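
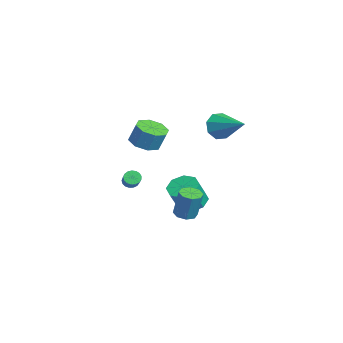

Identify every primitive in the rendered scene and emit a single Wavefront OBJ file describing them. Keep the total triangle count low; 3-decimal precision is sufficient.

v 0.807 0.777 3.324
v 1.308 0.485 2.597
v 2.493 1.743 4.096
v 1 1.116 2.48
v 0.579 1.549 2.857
v 0.292 1.529 3.508
v 0.307 1.07 4.052
v 0.615 0.439 4.169
v 1.035 0.006 3.791
v 1.322 0.025 3.14
v -1.943 -3.556 -1.643
v -1.693 -3.241 -1.94
v -0.867 -3.288 -1.293
v -1.117 -3.604 -0.997
v -1.805 -3.097 -1.785
v -0.979 -3.144 -1.139
v -1.95 -3.058 -1.598
v -1.124 -3.106 -0.952
v -2.092 -3.134 -1.422
v -1.266 -3.181 -0.775
v -2.201 -3.306 -1.296
v -1.375 -3.353 -0.649
v -2.25 -3.535 -1.249
v -1.424 -3.583 -0.603
v -2.229 -3.77 -1.293
v -1.403 -3.817 -0.647
v -2.143 -3.955 -1.417
v -1.317 -4.003 -0.771
v -2.01 -4.049 -1.593
v -1.184 -4.097 -0.947
v -1.863 -4.03 -1.781
v -1.037 -4.078 -1.134
v -1.733 -3.903 -1.936
v -0.907 -3.95 -1.29
v -1.652 -3.696 -2.025
v -0.826 -3.743 -1.379
v -1.637 -3.457 -2.026
v -0.811 -3.504 -1.38
v -0.62 -0.768 -3.83
v -0.2 -1.315 -3.852
v 0.2 -1.079 -2.113
v -0.22 -0.532 -2.09
v 0.048 -0.864 -3.97
v 0.449 -0.629 -2.231
v -0.095 -0.357 -4.006
v 0.306 -0.122 -2.267
v -0.546 -0.09 -3.938
v -0.145 0.145 -2.199
v -1.04 -0.221 -3.807
v -0.64 0.015 -2.068
v -1.289 -0.671 -3.689
v -0.888 -0.436 -1.95
v -1.146 -1.178 -3.653
v -0.745 -0.943 -1.914
v -0.695 -1.445 -3.721
v -0.294 -1.21 -1.982
v -3.876 0.343 -4.516
v -3.006 0.793 -4.663
v -2.395 0.107 -3.151
v -3.264 -0.343 -3.004
v -3.493 1.223 -4.272
v -2.882 0.537 -2.759
v -4.204 1.137 -4.024
v -3.592 0.451 -2.511
v -4.722 0.586 -4.064
v -4.111 -0.1 -2.551
v -4.745 -0.107 -4.369
v -4.134 -0.793 -2.857
v -4.258 -0.537 -4.761
v -3.647 -1.223 -3.248
v -3.548 -0.451 -5.009
v -2.936 -1.137 -3.496
v -3.029 0.1 -4.969
v -2.418 -0.586 -3.456
v -1.225 -2.899 1.589
v -0.288 -2.923 1.382
v -0.018 -2.544 2.564
v -0.955 -2.521 2.771
v -0.59 -2.268 1.242
v -0.32 -1.89 2.424
v -1.265 -1.983 1.305
v -0.995 -1.605 2.487
v -1.916 -2.235 1.534
v -1.646 -1.856 2.716
v -2.162 -2.876 1.796
v -1.892 -2.497 2.978
v -1.86 -3.53 1.936
v -1.59 -3.152 3.118
v -1.185 -3.815 1.873
v -0.915 -3.437 3.055
v -0.534 -3.564 1.644
v -0.264 -3.185 2.826
f 2 1 4
f 2 4 3
f 4 1 5
f 4 5 3
f 5 1 6
f 5 6 3
f 6 1 7
f 6 7 3
f 7 1 8
f 7 8 3
f 8 1 9
f 8 9 3
f 9 1 10
f 9 10 3
f 10 1 2
f 10 2 3
f 12 11 15
f 12 15 13
f 13 15 16
f 13 16 14
f 15 11 17
f 15 17 16
f 16 17 18
f 16 18 14
f 17 11 19
f 17 19 18
f 18 19 20
f 18 20 14
f 19 11 21
f 19 21 20
f 20 21 22
f 20 22 14
f 21 11 23
f 21 23 22
f 22 23 24
f 22 24 14
f 23 11 25
f 23 25 24
f 24 25 26
f 24 26 14
f 25 11 27
f 25 27 26
f 26 27 28
f 26 28 14
f 27 11 29
f 27 29 28
f 28 29 30
f 28 30 14
f 29 11 31
f 29 31 30
f 30 31 32
f 30 32 14
f 31 11 33
f 31 33 32
f 32 33 34
f 32 34 14
f 33 11 35
f 33 35 34
f 34 35 36
f 34 36 14
f 35 11 37
f 35 37 36
f 36 37 38
f 36 38 14
f 37 11 12
f 37 12 38
f 38 12 13
f 38 13 14
f 40 39 43
f 40 43 41
f 41 43 44
f 41 44 42
f 43 39 45
f 43 45 44
f 44 45 46
f 44 46 42
f 45 39 47
f 45 47 46
f 46 47 48
f 46 48 42
f 47 39 49
f 47 49 48
f 48 49 50
f 48 50 42
f 49 39 51
f 49 51 50
f 50 51 52
f 50 52 42
f 51 39 53
f 51 53 52
f 52 53 54
f 52 54 42
f 53 39 55
f 53 55 54
f 54 55 56
f 54 56 42
f 55 39 40
f 55 40 56
f 56 40 41
f 56 41 42
f 58 57 61
f 58 61 59
f 59 61 62
f 59 62 60
f 61 57 63
f 61 63 62
f 62 63 64
f 62 64 60
f 63 57 65
f 63 65 64
f 64 65 66
f 64 66 60
f 65 57 67
f 65 67 66
f 66 67 68
f 66 68 60
f 67 57 69
f 67 69 68
f 68 69 70
f 68 70 60
f 69 57 71
f 69 71 70
f 70 71 72
f 70 72 60
f 71 57 73
f 71 73 72
f 72 73 74
f 72 74 60
f 73 57 58
f 73 58 74
f 74 58 59
f 74 59 60
f 76 75 79
f 76 79 77
f 77 79 80
f 77 80 78
f 79 75 81
f 79 81 80
f 80 81 82
f 80 82 78
f 81 75 83
f 81 83 82
f 82 83 84
f 82 84 78
f 83 75 85
f 83 85 84
f 84 85 86
f 84 86 78
f 85 75 87
f 85 87 86
f 86 87 88
f 86 88 78
f 87 75 89
f 87 89 88
f 88 89 90
f 88 90 78
f 89 75 91
f 89 91 90
f 90 91 92
f 90 92 78
f 91 75 76
f 91 76 92
f 92 76 77
f 92 77 78



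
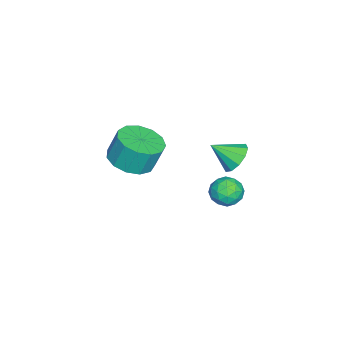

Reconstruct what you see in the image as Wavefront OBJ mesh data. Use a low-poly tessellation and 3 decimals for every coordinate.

v 0.061 3.145 1.705
v 0.429 3.613 2.193
v 0.299 2.175 2.455
v -0.03 3.599 2.32
v -0.454 3.411 2.212
v -0.681 3.122 1.91
v -0.625 2.842 1.53
v -0.307 2.677 1.216
v 0.151 2.691 1.089
v 0.575 2.879 1.197
v 0.802 3.168 1.499
v 0.746 3.449 1.879
v -3.111 -2.188 -2.119
v -2.263 -1.522 -2.276
v -2.381 -1.065 -0.979
v -3.229 -1.732 -0.821
v -2.765 -1.204 -2.433
v -2.882 -0.748 -1.136
v -3.376 -1.198 -2.491
v -3.494 -0.742 -1.194
v -3.903 -1.507 -2.43
v -4.021 -1.051 -1.133
v -4.179 -2.032 -2.27
v -4.297 -1.576 -0.973
v -4.116 -2.607 -2.062
v -4.234 -2.15 -0.765
v -3.734 -3.048 -1.872
v -3.851 -2.592 -0.575
v -3.154 -3.217 -1.761
v -3.271 -2.761 -0.463
v -2.56 -3.059 -1.762
v -2.678 -2.602 -0.465
v -2.142 -2.624 -1.877
v -2.259 -2.168 -0.58
v -2.031 -2.051 -2.069
v -2.149 -1.595 -0.772
v -3.774 2.613 -3.636
v -3.103 2.396 -4.012
v -3.977 1.384 -3.288
v -3.306 1.167 -3.664
v -3.267 1.609 -2.999
v -3.141 2.368 -3.214
v -3.939 1.412 -4.086
v -3.813 2.171 -4.301
v -3.205 1.653 -4.29
v -2.789 1.775 -3.618
v -4.291 2.005 -3.682
v -3.875 2.127 -3.01
v -3.421 2.612 -3.855
v -3.659 1.168 -3.445
v -3.636 1.428 -3.055
v -3.242 1.3 -3.275
v -3.443 2.596 -3.386
v -3.049 2.468 -3.606
v -3.145 2.006 -3.011
v -4.031 1.312 -3.694
v -3.637 1.184 -3.914
v -3.838 2.48 -4.025
v -3.444 2.352 -4.245
v -3.935 1.774 -4.289
v -3.086 2.048 -4.239
v -3.205 1.326 -4.034
v -3.577 1.47 -4.282
v -3.503 1.916 -4.409
v -2.842 2.12 -3.844
v -2.961 1.398 -3.639
v -2.938 1.657 -3.248
v -2.865 2.104 -3.375
v -2.902 1.683 -4.007
v -4.119 2.382 -3.661
v -4.238 1.66 -3.456
v -4.215 1.676 -3.925
v -4.142 2.123 -4.052
v -3.875 2.454 -3.266
v -3.994 1.732 -3.061
v -3.577 1.864 -2.891
v -3.503 2.31 -3.018
v -4.178 2.097 -3.293
f 2 1 4
f 2 4 3
f 4 1 5
f 4 5 3
f 5 1 6
f 5 6 3
f 6 1 7
f 6 7 3
f 7 1 8
f 7 8 3
f 8 1 9
f 8 9 3
f 9 1 10
f 9 10 3
f 10 1 11
f 10 11 3
f 11 1 12
f 11 12 3
f 12 1 2
f 12 2 3
f 14 13 17
f 14 17 15
f 15 17 18
f 15 18 16
f 17 13 19
f 17 19 18
f 18 19 20
f 18 20 16
f 19 13 21
f 19 21 20
f 20 21 22
f 20 22 16
f 21 13 23
f 21 23 22
f 22 23 24
f 22 24 16
f 23 13 25
f 23 25 24
f 24 25 26
f 24 26 16
f 25 13 27
f 25 27 26
f 26 27 28
f 26 28 16
f 27 13 29
f 27 29 28
f 28 29 30
f 28 30 16
f 29 13 31
f 29 31 30
f 30 31 32
f 30 32 16
f 31 13 33
f 31 33 32
f 32 33 34
f 32 34 16
f 33 13 35
f 33 35 34
f 34 35 36
f 34 36 16
f 35 13 14
f 35 14 36
f 36 14 15
f 36 15 16
f 37 74 53
f 74 48 77
f 53 77 42
f 74 77 53
f 37 53 49
f 53 42 54
f 49 54 38
f 53 54 49
f 37 49 58
f 49 38 59
f 58 59 44
f 49 59 58
f 37 58 70
f 58 44 73
f 70 73 47
f 58 73 70
f 37 70 74
f 70 47 78
f 74 78 48
f 70 78 74
f 38 54 65
f 54 42 68
f 65 68 46
f 54 68 65
f 42 77 55
f 77 48 76
f 55 76 41
f 77 76 55
f 48 78 75
f 78 47 71
f 75 71 39
f 78 71 75
f 47 73 72
f 73 44 60
f 72 60 43
f 73 60 72
f 44 59 64
f 59 38 61
f 64 61 45
f 59 61 64
f 40 66 52
f 66 46 67
f 52 67 41
f 66 67 52
f 40 52 50
f 52 41 51
f 50 51 39
f 52 51 50
f 40 50 57
f 50 39 56
f 57 56 43
f 50 56 57
f 40 57 62
f 57 43 63
f 62 63 45
f 57 63 62
f 40 62 66
f 62 45 69
f 66 69 46
f 62 69 66
f 41 67 55
f 67 46 68
f 55 68 42
f 67 68 55
f 39 51 75
f 51 41 76
f 75 76 48
f 51 76 75
f 43 56 72
f 56 39 71
f 72 71 47
f 56 71 72
f 45 63 64
f 63 43 60
f 64 60 44
f 63 60 64
f 46 69 65
f 69 45 61
f 65 61 38
f 69 61 65



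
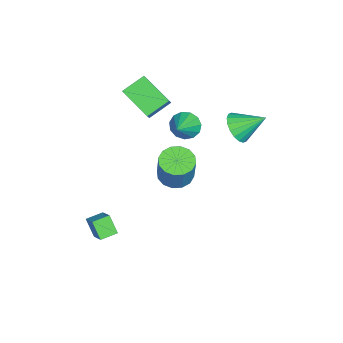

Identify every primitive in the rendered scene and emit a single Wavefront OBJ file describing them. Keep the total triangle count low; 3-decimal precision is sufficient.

v -2.71 -0.027 0.779
v -2.232 0.025 -0.005
v -1.15 -0.193 1.721
v -2.284 0.512 0.167
v -2.471 0.827 0.534
v -2.735 0.871 0.978
v -2.99 0.63 1.359
v -3.157 0.18 1.556
v -3.182 -0.335 1.507
v -3.057 -0.753 1.226
v -2.822 -0.94 0.804
v -2.552 -0.837 0.373
v -2.331 -0.477 0.072
v -1.766 3.015 1.931
v -0.742 3.001 2.039
v -1.854 4.545 2.969
v -0.801 3.254 1.662
v -1.051 3.459 1.337
v -1.443 3.577 1.131
v -1.899 3.583 1.083
v -2.329 3.477 1.203
v -2.647 3.279 1.467
v -2.79 3.03 1.824
v -2.731 2.777 2.201
v -2.481 2.571 2.526
v -2.089 2.454 2.732
v -1.633 2.447 2.78
v -1.204 2.553 2.66
v -0.885 2.751 2.396
v -3.433 -3.585 2.423
v -2.86 -3.585 3.064
v -4.296 -2.539 3.194
v -3.723 -2.539 3.835
v -2.337 -1.961 1.445
v -1.764 -1.961 2.086
v -3.2 -0.915 2.216
v -2.627 -0.915 2.857
v 2.963 0.534 1.791
v 3.772 0.051 1.52
v 4.526 0.283 3.358
v 3.717 0.766 3.629
v 3.87 0.539 1.419
v 4.623 0.771 3.257
v 3.724 1.025 1.417
v 4.478 1.257 3.255
v 3.375 1.379 1.515
v 4.129 1.611 3.353
v 2.916 1.507 1.688
v 3.669 1.739 3.526
v 2.469 1.375 1.888
v 3.223 1.607 3.726
v 2.154 1.017 2.062
v 2.908 1.249 3.9
v 2.057 0.529 2.163
v 2.81 0.761 4.001
v 2.202 0.043 2.165
v 2.956 0.275 4.003
v 2.551 -0.311 2.067
v 3.305 -0.079 3.905
v 3.011 -0.439 1.894
v 3.764 -0.207 3.732
v 3.457 -0.307 1.694
v 4.211 -0.075 3.532
v 2.459 -4.511 -3.582
v 3.449 -3.903 -2.765
v 1.846 -3.709 -3.437
v 2.835 -3.101 -2.619
v 2.945 -3.959 -4.581
v 3.934 -3.351 -3.763
v 2.331 -3.157 -4.435
v 3.321 -2.549 -3.618
f 2 1 4
f 2 4 3
f 4 1 5
f 4 5 3
f 5 1 6
f 5 6 3
f 6 1 7
f 6 7 3
f 7 1 8
f 7 8 3
f 8 1 9
f 8 9 3
f 9 1 10
f 9 10 3
f 10 1 11
f 10 11 3
f 11 1 12
f 11 12 3
f 12 1 13
f 12 13 3
f 13 1 2
f 13 2 3
f 15 14 17
f 15 17 16
f 17 14 18
f 17 18 16
f 18 14 19
f 18 19 16
f 19 14 20
f 19 20 16
f 20 14 21
f 20 21 16
f 21 14 22
f 21 22 16
f 22 14 23
f 22 23 16
f 23 14 24
f 23 24 16
f 24 14 25
f 24 25 16
f 25 14 26
f 25 26 16
f 26 14 27
f 26 27 16
f 27 14 28
f 27 28 16
f 28 14 29
f 28 29 16
f 29 14 15
f 29 15 16
f 31 33 30
f 34 31 30
f 30 33 32
f 32 34 30
f 31 37 33
f 35 31 34
f 35 37 31
f 33 37 32
f 36 34 32
f 32 37 36
f 36 35 34
f 37 35 36
f 39 38 42
f 39 42 40
f 40 42 43
f 40 43 41
f 42 38 44
f 42 44 43
f 43 44 45
f 43 45 41
f 44 38 46
f 44 46 45
f 45 46 47
f 45 47 41
f 46 38 48
f 46 48 47
f 47 48 49
f 47 49 41
f 48 38 50
f 48 50 49
f 49 50 51
f 49 51 41
f 50 38 52
f 50 52 51
f 51 52 53
f 51 53 41
f 52 38 54
f 52 54 53
f 53 54 55
f 53 55 41
f 54 38 56
f 54 56 55
f 55 56 57
f 55 57 41
f 56 38 58
f 56 58 57
f 57 58 59
f 57 59 41
f 58 38 60
f 58 60 59
f 59 60 61
f 59 61 41
f 60 38 62
f 60 62 61
f 61 62 63
f 61 63 41
f 62 38 39
f 62 39 63
f 63 39 40
f 63 40 41
f 65 67 64
f 68 65 64
f 64 67 66
f 66 68 64
f 65 71 67
f 69 65 68
f 69 71 65
f 67 71 66
f 70 68 66
f 66 71 70
f 70 69 68
f 71 69 70



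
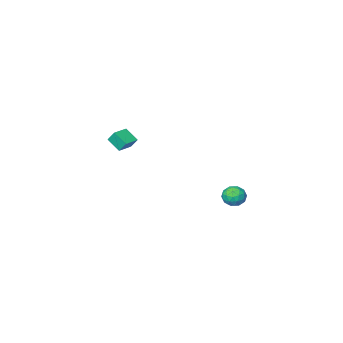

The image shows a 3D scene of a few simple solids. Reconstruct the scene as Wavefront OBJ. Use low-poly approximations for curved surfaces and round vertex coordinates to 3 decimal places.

v 0.913 4.374 -3.039
v 1.349 4.269 -2.482
v 0.571 3.271 -2.978
v 1.007 3.166 -2.421
v 0.429 3.581 -2.35
v 0.64 4.263 -2.387
v 1.28 3.277 -3.073
v 1.491 3.959 -3.11
v 1.576 3.591 -2.503
v 1.05 3.779 -2.056
v 0.87 3.761 -3.404
v 0.344 3.949 -2.957
v 1.161 4.419 -2.765
v 0.759 3.121 -2.695
v 0.419 3.365 -2.653
v 0.675 3.304 -2.325
v 0.745 4.415 -2.71
v 1.001 4.353 -2.382
v 0.46 3.948 -2.305
v 0.919 3.187 -3.078
v 1.175 3.125 -2.75
v 1.245 4.236 -3.135
v 1.501 4.175 -2.807
v 1.46 3.592 -3.155
v 1.551 3.959 -2.45
v 1.349 3.31 -2.415
v 1.51 3.376 -2.798
v 1.634 3.776 -2.82
v 1.241 4.069 -2.188
v 1.04 3.42 -2.152
v 0.701 3.664 -2.11
v 0.825 4.065 -2.132
v 1.375 3.67 -2.2
v 0.88 4.12 -3.308
v 0.679 3.471 -3.272
v 1.095 3.475 -3.328
v 1.219 3.876 -3.35
v 0.571 4.23 -3.045
v 0.369 3.581 -3.01
v 0.286 3.764 -2.64
v 0.41 4.164 -2.662
v 0.545 3.87 -3.26
v 3.279 -4.676 -1.164
v 3.077 -4.26 -0.511
v 3.002 -3.863 -1.768
v 2.801 -3.447 -1.115
v 4.219 -4.313 -1.105
v 4.018 -3.897 -0.452
v 3.943 -3.5 -1.709
v 3.741 -3.084 -1.056
f 1 38 17
f 38 12 41
f 17 41 6
f 38 41 17
f 1 17 13
f 17 6 18
f 13 18 2
f 17 18 13
f 1 13 22
f 13 2 23
f 22 23 8
f 13 23 22
f 1 22 34
f 22 8 37
f 34 37 11
f 22 37 34
f 1 34 38
f 34 11 42
f 38 42 12
f 34 42 38
f 2 18 29
f 18 6 32
f 29 32 10
f 18 32 29
f 6 41 19
f 41 12 40
f 19 40 5
f 41 40 19
f 12 42 39
f 42 11 35
f 39 35 3
f 42 35 39
f 11 37 36
f 37 8 24
f 36 24 7
f 37 24 36
f 8 23 28
f 23 2 25
f 28 25 9
f 23 25 28
f 4 30 16
f 30 10 31
f 16 31 5
f 30 31 16
f 4 16 14
f 16 5 15
f 14 15 3
f 16 15 14
f 4 14 21
f 14 3 20
f 21 20 7
f 14 20 21
f 4 21 26
f 21 7 27
f 26 27 9
f 21 27 26
f 4 26 30
f 26 9 33
f 30 33 10
f 26 33 30
f 5 31 19
f 31 10 32
f 19 32 6
f 31 32 19
f 3 15 39
f 15 5 40
f 39 40 12
f 15 40 39
f 7 20 36
f 20 3 35
f 36 35 11
f 20 35 36
f 9 27 28
f 27 7 24
f 28 24 8
f 27 24 28
f 10 33 29
f 33 9 25
f 29 25 2
f 33 25 29
f 44 46 43
f 47 44 43
f 43 46 45
f 45 47 43
f 44 50 46
f 48 44 47
f 48 50 44
f 46 50 45
f 49 47 45
f 45 50 49
f 49 48 47
f 50 48 49



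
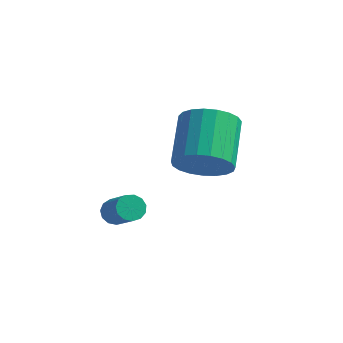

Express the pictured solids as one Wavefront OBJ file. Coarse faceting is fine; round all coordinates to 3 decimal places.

v -2.231 -0.875 2.479
v -1.276 -0.547 2.501
v -1.834 1.003 3.563
v -2.789 0.675 3.541
v -1.424 -0.362 2.154
v -1.981 1.188 3.216
v -1.711 -0.266 1.863
v -2.269 1.284 2.925
v -2.089 -0.276 1.679
v -2.646 1.275 2.741
v -2.49 -0.388 1.633
v -3.048 1.162 2.695
v -2.848 -0.586 1.733
v -3.405 0.965 2.795
v -3.098 -0.833 1.962
v -3.655 0.717 3.024
v -3.199 -1.087 2.281
v -3.756 0.463 3.343
v -3.132 -1.305 2.634
v -3.689 0.245 3.696
v -2.91 -1.448 2.96
v -3.467 0.102 4.022
v -2.57 -1.493 3.203
v -3.127 0.057 4.265
v -2.172 -1.43 3.321
v -2.729 0.12 4.383
v -1.784 -1.272 3.293
v -2.341 0.278 4.355
v -1.473 -1.045 3.124
v -2.031 0.505 4.187
v -1.294 -0.788 2.844
v -1.851 0.762 3.906
v -4.245 -2.878 0.902
v -3.907 -2.903 0.534
v -2.998 -3.508 1.41
v -3.335 -3.482 1.778
v -3.866 -2.656 0.662
v -2.957 -3.26 1.538
v -3.945 -2.479 0.867
v -3.036 -3.083 1.743
v -4.12 -2.428 1.082
v -3.21 -3.033 1.958
v -4.334 -2.521 1.241
v -3.424 -3.125 2.117
v -4.519 -2.726 1.291
v -3.61 -3.331 2.167
v -4.618 -2.98 1.219
v -3.708 -3.585 2.095
v -4.598 -3.201 1.045
v -3.688 -3.806 1.921
v -4.466 -3.32 0.826
v -3.556 -3.924 1.702
v -4.263 -3.298 0.631
v -3.354 -3.902 1.508
v -4.055 -3.142 0.523
v -3.146 -3.747 1.399
f 2 1 5
f 2 5 3
f 3 5 6
f 3 6 4
f 5 1 7
f 5 7 6
f 6 7 8
f 6 8 4
f 7 1 9
f 7 9 8
f 8 9 10
f 8 10 4
f 9 1 11
f 9 11 10
f 10 11 12
f 10 12 4
f 11 1 13
f 11 13 12
f 12 13 14
f 12 14 4
f 13 1 15
f 13 15 14
f 14 15 16
f 14 16 4
f 15 1 17
f 15 17 16
f 16 17 18
f 16 18 4
f 17 1 19
f 17 19 18
f 18 19 20
f 18 20 4
f 19 1 21
f 19 21 20
f 20 21 22
f 20 22 4
f 21 1 23
f 21 23 22
f 22 23 24
f 22 24 4
f 23 1 25
f 23 25 24
f 24 25 26
f 24 26 4
f 25 1 27
f 25 27 26
f 26 27 28
f 26 28 4
f 27 1 29
f 27 29 28
f 28 29 30
f 28 30 4
f 29 1 31
f 29 31 30
f 30 31 32
f 30 32 4
f 31 1 2
f 31 2 32
f 32 2 3
f 32 3 4
f 34 33 37
f 34 37 35
f 35 37 38
f 35 38 36
f 37 33 39
f 37 39 38
f 38 39 40
f 38 40 36
f 39 33 41
f 39 41 40
f 40 41 42
f 40 42 36
f 41 33 43
f 41 43 42
f 42 43 44
f 42 44 36
f 43 33 45
f 43 45 44
f 44 45 46
f 44 46 36
f 45 33 47
f 45 47 46
f 46 47 48
f 46 48 36
f 47 33 49
f 47 49 48
f 48 49 50
f 48 50 36
f 49 33 51
f 49 51 50
f 50 51 52
f 50 52 36
f 51 33 53
f 51 53 52
f 52 53 54
f 52 54 36
f 53 33 55
f 53 55 54
f 54 55 56
f 54 56 36
f 55 33 34
f 55 34 56
f 56 34 35
f 56 35 36



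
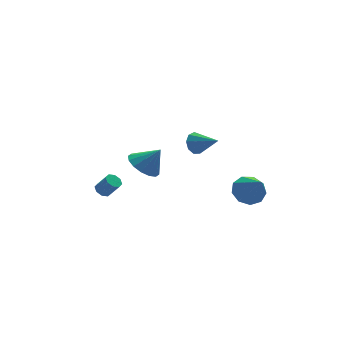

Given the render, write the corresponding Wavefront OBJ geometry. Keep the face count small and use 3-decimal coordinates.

v -2.192 -0.32 -0.89
v -1.563 -0.825 -1.482
v -1.408 -0.68 0.25
v -1.372 -0.344 -1.462
v -1.401 0.143 -1.289
v -1.642 0.506 -1.009
v -2.03 0.647 -0.697
v -2.462 0.529 -0.437
v -2.821 0.184 -0.299
v -3.012 -0.297 -0.318
v -2.984 -0.784 -0.491
v -2.743 -1.147 -0.771
v -2.355 -1.288 -1.083
v -1.923 -1.17 -1.343
v 2.692 3.302 -2.665
v 3.207 3.265 -3.208
v 3.368 1.998 -1.935
v 3.376 3.565 -2.828
v 3.224 3.742 -2.371
v 2.823 3.713 -2.051
v 2.362 3.492 -2.019
v 2.055 3.182 -2.289
v 2.046 2.928 -2.734
v 2.34 2.85 -3.148
v 2.798 2.983 -3.335
v 3.573 -1.066 -4.125
v 3.955 -1.724 -4.726
v 3.487 -2.494 -2.615
v 4.438 -1.408 -4.399
v 4.517 -0.932 -3.944
v 4.154 -0.518 -3.573
v 3.52 -0.361 -3.46
v 2.91 -0.533 -3.658
v 2.611 -0.954 -4.074
v 2.762 -1.428 -4.514
v 3.293 -1.732 -4.771
v -3.786 1.263 -3.24
v -3.339 1.452 -3.362
v -2.907 0.985 -2.502
v -3.354 0.797 -2.38
v -3.54 1.685 -3.135
v -3.107 1.219 -2.275
v -3.884 1.672 -2.969
v -3.452 1.205 -2.109
v -4.171 1.419 -2.962
v -3.739 0.952 -2.102
v -4.233 1.075 -3.118
v -3.801 0.608 -2.258
v -4.033 0.841 -3.345
v -3.6 0.375 -2.485
v -3.688 0.855 -3.511
v -3.256 0.388 -2.651
v -3.401 1.108 -3.518
v -2.969 0.641 -2.658
f 2 1 4
f 2 4 3
f 4 1 5
f 4 5 3
f 5 1 6
f 5 6 3
f 6 1 7
f 6 7 3
f 7 1 8
f 7 8 3
f 8 1 9
f 8 9 3
f 9 1 10
f 9 10 3
f 10 1 11
f 10 11 3
f 11 1 12
f 11 12 3
f 12 1 13
f 12 13 3
f 13 1 14
f 13 14 3
f 14 1 2
f 14 2 3
f 16 15 18
f 16 18 17
f 18 15 19
f 18 19 17
f 19 15 20
f 19 20 17
f 20 15 21
f 20 21 17
f 21 15 22
f 21 22 17
f 22 15 23
f 22 23 17
f 23 15 24
f 23 24 17
f 24 15 25
f 24 25 17
f 25 15 16
f 25 16 17
f 27 26 29
f 27 29 28
f 29 26 30
f 29 30 28
f 30 26 31
f 30 31 28
f 31 26 32
f 31 32 28
f 32 26 33
f 32 33 28
f 33 26 34
f 33 34 28
f 34 26 35
f 34 35 28
f 35 26 36
f 35 36 28
f 36 26 27
f 36 27 28
f 38 37 41
f 38 41 39
f 39 41 42
f 39 42 40
f 41 37 43
f 41 43 42
f 42 43 44
f 42 44 40
f 43 37 45
f 43 45 44
f 44 45 46
f 44 46 40
f 45 37 47
f 45 47 46
f 46 47 48
f 46 48 40
f 47 37 49
f 47 49 48
f 48 49 50
f 48 50 40
f 49 37 51
f 49 51 50
f 50 51 52
f 50 52 40
f 51 37 53
f 51 53 52
f 52 53 54
f 52 54 40
f 53 37 38
f 53 38 54
f 54 38 39
f 54 39 40



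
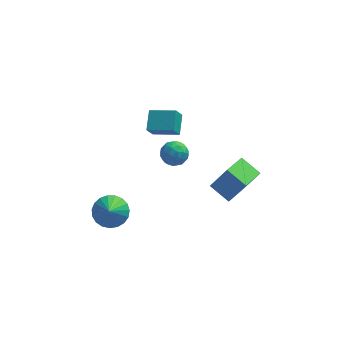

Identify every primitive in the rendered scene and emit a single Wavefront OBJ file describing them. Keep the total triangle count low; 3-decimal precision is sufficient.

v 3.847 -0.334 0.32
v 3.084 -1.76 0.776
v 2.888 0.364 0.9
v 2.126 -1.062 1.356
v 4.694 -0.338 1.724
v 3.932 -1.764 2.18
v 3.736 0.36 2.304
v 2.973 -1.066 2.76
v 0.238 1.085 3.851
v 0.351 2.156 4.466
v -1.159 1.431 3.506
v -1.046 2.502 4.12
v 0.546 1.518 3.04
v 0.659 2.589 3.654
v -0.851 1.864 2.694
v -0.738 2.935 3.309
v -2.962 -1.138 -0.945
v -2.107 -0.779 -0.628
v -2.978 -2.222 0.325
v -2.376 -0.544 -0.431
v -2.746 -0.412 -0.324
v -3.153 -0.406 -0.324
v -3.528 -0.526 -0.431
v -3.804 -0.752 -0.627
v -3.935 -1.045 -0.879
v -3.897 -1.354 -1.142
v -3.698 -1.626 -1.371
v -3.371 -1.813 -1.526
v -2.974 -1.884 -1.581
v -2.574 -1.826 -1.526
v -2.241 -1.649 -1.371
v -2.033 -1.384 -1.142
v -1.986 -1.076 -0.879
v 0.104 2.064 0.656
v 0.763 2.198 1.106
v -0.223 1.062 1.434
v 0.436 1.196 1.884
v -0.174 1.728 1.891
v 0.028 2.347 1.41
v 0.512 0.913 1.13
v 0.714 1.532 0.649
v 1.015 1.487 1.399
v 0.591 1.991 1.87
v -0.051 1.269 0.67
v -0.475 1.773 1.141
v 0.462 2.219 0.813
v 0.078 1.041 1.727
v -0.281 1.354 1.731
v 0.106 1.433 1.996
v 0.03 2.307 0.992
v 0.418 2.386 1.256
v -0.134 2.109 1.718
v 0.122 0.874 1.284
v 0.51 0.953 1.548
v 0.434 1.827 0.544
v 0.821 1.906 0.809
v 0.674 1.151 0.822
v 0.998 1.88 1.25
v 0.806 1.291 1.707
v 0.85 1.124 1.263
v 0.969 1.488 0.981
v 0.749 2.176 1.526
v 0.556 1.587 1.983
v 0.198 1.9 1.988
v 0.316 2.264 1.705
v 0.897 1.758 1.698
v -0.016 1.673 0.557
v -0.209 1.084 1.014
v 0.224 0.996 0.835
v 0.342 1.36 0.552
v -0.266 1.969 0.833
v -0.458 1.38 1.29
v -0.429 1.772 1.559
v -0.31 2.136 1.277
v -0.357 1.502 0.842
f 2 4 1
f 5 2 1
f 1 4 3
f 3 5 1
f 2 8 4
f 6 2 5
f 6 8 2
f 4 8 3
f 7 5 3
f 3 8 7
f 7 6 5
f 8 6 7
f 10 12 9
f 13 10 9
f 9 12 11
f 11 13 9
f 10 16 12
f 14 10 13
f 14 16 10
f 12 16 11
f 15 13 11
f 11 16 15
f 15 14 13
f 16 14 15
f 18 17 20
f 18 20 19
f 20 17 21
f 20 21 19
f 21 17 22
f 21 22 19
f 22 17 23
f 22 23 19
f 23 17 24
f 23 24 19
f 24 17 25
f 24 25 19
f 25 17 26
f 25 26 19
f 26 17 27
f 26 27 19
f 27 17 28
f 27 28 19
f 28 17 29
f 28 29 19
f 29 17 30
f 29 30 19
f 30 17 31
f 30 31 19
f 31 17 32
f 31 32 19
f 32 17 33
f 32 33 19
f 33 17 18
f 33 18 19
f 34 71 50
f 71 45 74
f 50 74 39
f 71 74 50
f 34 50 46
f 50 39 51
f 46 51 35
f 50 51 46
f 34 46 55
f 46 35 56
f 55 56 41
f 46 56 55
f 34 55 67
f 55 41 70
f 67 70 44
f 55 70 67
f 34 67 71
f 67 44 75
f 71 75 45
f 67 75 71
f 35 51 62
f 51 39 65
f 62 65 43
f 51 65 62
f 39 74 52
f 74 45 73
f 52 73 38
f 74 73 52
f 45 75 72
f 75 44 68
f 72 68 36
f 75 68 72
f 44 70 69
f 70 41 57
f 69 57 40
f 70 57 69
f 41 56 61
f 56 35 58
f 61 58 42
f 56 58 61
f 37 63 49
f 63 43 64
f 49 64 38
f 63 64 49
f 37 49 47
f 49 38 48
f 47 48 36
f 49 48 47
f 37 47 54
f 47 36 53
f 54 53 40
f 47 53 54
f 37 54 59
f 54 40 60
f 59 60 42
f 54 60 59
f 37 59 63
f 59 42 66
f 63 66 43
f 59 66 63
f 38 64 52
f 64 43 65
f 52 65 39
f 64 65 52
f 36 48 72
f 48 38 73
f 72 73 45
f 48 73 72
f 40 53 69
f 53 36 68
f 69 68 44
f 53 68 69
f 42 60 61
f 60 40 57
f 61 57 41
f 60 57 61
f 43 66 62
f 66 42 58
f 62 58 35
f 66 58 62



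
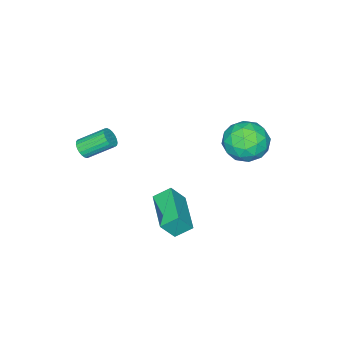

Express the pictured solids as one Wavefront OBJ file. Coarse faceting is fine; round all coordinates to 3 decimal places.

v 3.821 -3.778 2.132
v 4.228 -3.737 2.454
v 3.485 -2.781 3.27
v 3.079 -2.822 2.948
v 4.269 -3.582 2.31
v 3.526 -2.626 3.125
v 4.233 -3.461 2.135
v 3.49 -2.504 2.95
v 4.126 -3.394 1.959
v 3.383 -2.438 2.775
v 3.966 -3.394 1.813
v 3.223 -2.437 2.629
v 3.781 -3.46 1.723
v 3.039 -2.504 2.538
v 3.603 -3.581 1.703
v 2.861 -2.625 2.519
v 3.463 -3.737 1.757
v 2.72 -2.78 2.573
v 3.385 -3.899 1.877
v 2.642 -2.943 2.692
v 3.382 -4.041 2.04
v 2.639 -3.084 2.856
v 3.455 -4.137 2.22
v 2.713 -3.181 3.035
v 3.592 -4.171 2.384
v 2.849 -3.215 3.199
v 3.768 -4.137 2.504
v 3.025 -3.181 3.32
v 3.953 -4.041 2.561
v 3.211 -3.085 3.376
v 4.116 -3.9 2.543
v 3.373 -2.944 3.359
v 0.602 -1.718 -3.179
v 0.03 -1.131 -2.607
v 1.956 -0.182 -3.404
v 1.384 0.406 -2.832
v 1.176 -2.086 -2.228
v 0.604 -1.498 -1.656
v 2.53 -0.549 -2.453
v 1.958 0.038 -1.881
v -3.004 1.154 0.688
v -1.944 1.572 0.489
v -2.256 -0.372 1.471
v -1.196 0.046 1.272
v -1.879 0.552 2.056
v -2.341 1.495 1.572
v -1.859 -0.295 0.388
v -2.321 0.648 -0.096
v -1.236 0.676 0.303
v -1.248 1.199 1.335
v -2.952 0.001 0.625
v -2.964 0.524 1.657
v -2.54 1.497 0.519
v -1.66 -0.297 1.441
v -2.062 0.001 1.902
v -1.439 0.246 1.785
v -2.773 1.452 1.156
v -2.15 1.697 1.039
v -2.112 1.098 1.961
v -2.05 -0.497 0.921
v -1.427 -0.252 0.804
v -2.761 0.954 0.175
v -2.138 1.199 0.058
v -2.088 0.102 -0.001
v -1.5 1.216 0.293
v -1.061 0.319 0.754
v -1.451 0.118 0.234
v -1.722 0.673 -0.051
v -1.508 1.523 0.9
v -1.068 0.626 1.36
v -1.47 0.924 1.821
v -1.741 1.478 1.537
v -1.092 0.997 0.791
v -3.132 0.574 0.6
v -2.692 -0.323 1.06
v -2.459 -0.278 0.423
v -2.73 0.276 0.139
v -3.139 0.881 1.206
v -2.7 -0.016 1.667
v -2.478 0.527 2.011
v -2.749 1.082 1.726
v -3.108 0.203 1.169
f 2 1 5
f 2 5 3
f 3 5 6
f 3 6 4
f 5 1 7
f 5 7 6
f 6 7 8
f 6 8 4
f 7 1 9
f 7 9 8
f 8 9 10
f 8 10 4
f 9 1 11
f 9 11 10
f 10 11 12
f 10 12 4
f 11 1 13
f 11 13 12
f 12 13 14
f 12 14 4
f 13 1 15
f 13 15 14
f 14 15 16
f 14 16 4
f 15 1 17
f 15 17 16
f 16 17 18
f 16 18 4
f 17 1 19
f 17 19 18
f 18 19 20
f 18 20 4
f 19 1 21
f 19 21 20
f 20 21 22
f 20 22 4
f 21 1 23
f 21 23 22
f 22 23 24
f 22 24 4
f 23 1 25
f 23 25 24
f 24 25 26
f 24 26 4
f 25 1 27
f 25 27 26
f 26 27 28
f 26 28 4
f 27 1 29
f 27 29 28
f 28 29 30
f 28 30 4
f 29 1 31
f 29 31 30
f 30 31 32
f 30 32 4
f 31 1 2
f 31 2 32
f 32 2 3
f 32 3 4
f 34 36 33
f 37 34 33
f 33 36 35
f 35 37 33
f 34 40 36
f 38 34 37
f 38 40 34
f 36 40 35
f 39 37 35
f 35 40 39
f 39 38 37
f 40 38 39
f 41 78 57
f 78 52 81
f 57 81 46
f 78 81 57
f 41 57 53
f 57 46 58
f 53 58 42
f 57 58 53
f 41 53 62
f 53 42 63
f 62 63 48
f 53 63 62
f 41 62 74
f 62 48 77
f 74 77 51
f 62 77 74
f 41 74 78
f 74 51 82
f 78 82 52
f 74 82 78
f 42 58 69
f 58 46 72
f 69 72 50
f 58 72 69
f 46 81 59
f 81 52 80
f 59 80 45
f 81 80 59
f 52 82 79
f 82 51 75
f 79 75 43
f 82 75 79
f 51 77 76
f 77 48 64
f 76 64 47
f 77 64 76
f 48 63 68
f 63 42 65
f 68 65 49
f 63 65 68
f 44 70 56
f 70 50 71
f 56 71 45
f 70 71 56
f 44 56 54
f 56 45 55
f 54 55 43
f 56 55 54
f 44 54 61
f 54 43 60
f 61 60 47
f 54 60 61
f 44 61 66
f 61 47 67
f 66 67 49
f 61 67 66
f 44 66 70
f 66 49 73
f 70 73 50
f 66 73 70
f 45 71 59
f 71 50 72
f 59 72 46
f 71 72 59
f 43 55 79
f 55 45 80
f 79 80 52
f 55 80 79
f 47 60 76
f 60 43 75
f 76 75 51
f 60 75 76
f 49 67 68
f 67 47 64
f 68 64 48
f 67 64 68
f 50 73 69
f 73 49 65
f 69 65 42
f 73 65 69



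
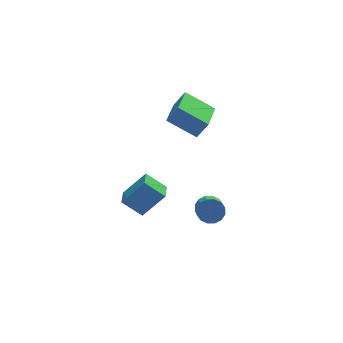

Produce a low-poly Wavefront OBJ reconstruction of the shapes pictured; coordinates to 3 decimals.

v 0.663 2.112 -1.321
v -0.592 2.9 -0.468
v 1.506 3.928 -1.76
v 0.251 4.717 -0.907
v 1.209 2.063 -0.473
v -0.046 2.852 0.38
v 2.052 3.88 -0.912
v 0.797 4.668 -0.059
v 0.274 -1.401 -3.445
v 0.668 -1.764 -3.831
v 0.399 -2.981 -2.961
v 0.006 -2.619 -2.575
v 0.873 -1.637 -3.59
v 0.605 -2.854 -2.72
v 0.919 -1.447 -3.31
v 0.65 -2.664 -2.44
v 0.791 -1.244 -3.066
v 0.523 -2.461 -2.196
v 0.525 -1.084 -2.924
v 0.257 -2.301 -2.054
v 0.192 -1.009 -2.921
v -0.076 -2.226 -2.051
v -0.119 -1.039 -3.059
v -0.388 -2.256 -2.189
v -0.325 -1.166 -3.3
v -0.593 -2.383 -2.43
v -0.37 -1.356 -3.58
v -0.639 -2.573 -2.71
v -0.243 -1.559 -3.824
v -0.511 -2.776 -2.954
v 0.023 -1.719 -3.966
v -0.245 -2.936 -3.096
v 0.356 -1.794 -3.969
v 0.088 -3.011 -3.099
v -2.529 -0.097 -4.511
v -3.399 0.354 -3.718
v -2.217 0.882 -4.725
v -3.086 1.333 -3.932
v -1.454 -0.173 -3.288
v -2.323 0.278 -2.495
v -1.141 0.806 -3.502
v -2.011 1.257 -2.709
f 2 4 1
f 5 2 1
f 1 4 3
f 3 5 1
f 2 8 4
f 6 2 5
f 6 8 2
f 4 8 3
f 7 5 3
f 3 8 7
f 7 6 5
f 8 6 7
f 10 9 13
f 10 13 11
f 11 13 14
f 11 14 12
f 13 9 15
f 13 15 14
f 14 15 16
f 14 16 12
f 15 9 17
f 15 17 16
f 16 17 18
f 16 18 12
f 17 9 19
f 17 19 18
f 18 19 20
f 18 20 12
f 19 9 21
f 19 21 20
f 20 21 22
f 20 22 12
f 21 9 23
f 21 23 22
f 22 23 24
f 22 24 12
f 23 9 25
f 23 25 24
f 24 25 26
f 24 26 12
f 25 9 27
f 25 27 26
f 26 27 28
f 26 28 12
f 27 9 29
f 27 29 28
f 28 29 30
f 28 30 12
f 29 9 31
f 29 31 30
f 30 31 32
f 30 32 12
f 31 9 33
f 31 33 32
f 32 33 34
f 32 34 12
f 33 9 10
f 33 10 34
f 34 10 11
f 34 11 12
f 36 38 35
f 39 36 35
f 35 38 37
f 37 39 35
f 36 42 38
f 40 36 39
f 40 42 36
f 38 42 37
f 41 39 37
f 37 42 41
f 41 40 39
f 42 40 41



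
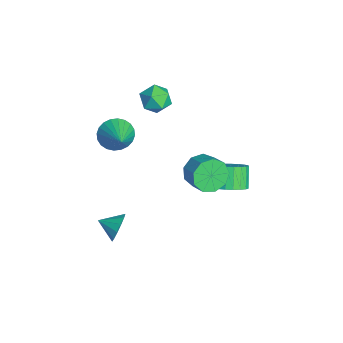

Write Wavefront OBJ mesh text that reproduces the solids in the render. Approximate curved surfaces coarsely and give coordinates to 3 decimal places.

v -2.649 -0.249 3.908
v -2.234 0.263 3.171
v -1.226 -0.363 4.629
v -0.811 0.149 3.892
v -1.434 0.597 4.515
v -2.314 0.667 4.07
v -1.146 -0.767 3.73
v -2.026 -0.697 3.285
v -1.306 -0.058 3.061
v -1.484 0.785 3.546
v -1.976 -0.885 4.254
v -2.154 -0.042 4.739
v 2.469 -2.782 -2.892
v 2.716 -3.17 -3.688
v 2.011 -3.818 -2.528
v 3.116 -3.233 -3.365
v 3.31 -3.153 -2.891
v 3.238 -2.955 -2.418
v 2.921 -2.702 -2.095
v 2.46 -2.474 -2.025
v 2.003 -2.344 -2.23
v 1.693 -2.353 -2.645
v 1.629 -2.498 -3.139
v 1.832 -2.733 -3.554
v 2.237 -2.983 -3.759
v -0.302 3.819 -3.525
v 0.473 3.837 -2.862
v -0.462 4.04 -1.773
v -1.238 4.021 -2.435
v 0.438 4.246 -2.968
v -0.497 4.449 -1.879
v 0.275 4.581 -3.171
v -0.66 4.784 -2.082
v 0.012 4.785 -3.434
v -0.923 4.988 -2.345
v -0.305 4.821 -3.714
v -1.241 5.024 -2.625
v -0.622 4.684 -3.96
v -1.557 4.887 -2.871
v -0.883 4.397 -4.131
v -1.819 4.6 -3.042
v -1.044 4.01 -4.198
v -1.98 4.213 -3.109
v -1.077 3.59 -4.148
v -2.013 3.793 -3.058
v -0.976 3.21 -3.99
v -1.911 3.413 -2.901
v -0.758 2.935 -3.751
v -1.694 3.138 -2.662
v -0.462 2.812 -3.474
v -1.397 3.015 -2.385
v -0.138 2.864 -3.205
v -1.073 3.067 -2.116
v 0.158 3.081 -2.992
v -0.778 3.283 -1.903
v 0.374 3.425 -2.87
v -0.562 3.628 -1.781
v 2.752 1.58 1.809
v 3.31 1.044 1.1
v 4.326 1.383 1.641
v 3.768 1.92 2.351
v 3.206 1.717 0.872
v 4.222 2.057 1.414
v 2.89 2.326 1.083
v 3.905 2.666 1.625
v 2.509 2.586 1.634
v 3.525 2.926 2.176
v 2.242 2.376 2.267
v 3.258 2.716 2.808
v 2.214 1.793 2.685
v 3.23 2.133 3.227
v 2.438 1.11 2.694
v 3.453 1.45 3.236
v 2.808 0.648 2.289
v 3.824 0.987 2.83
v 3.153 0.621 1.659
v 4.169 0.961 2.201
v 0.105 -2.486 2.995
v 0.532 -1.917 2.265
v 1.795 -2.434 4.025
v 0.379 -1.637 2.502
v 0.185 -1.485 2.814
v -0.022 -1.486 3.154
v -0.21 -1.639 3.47
v -0.35 -1.921 3.714
v -0.42 -2.289 3.848
v -0.411 -2.687 3.852
v -0.323 -3.054 3.726
v -0.17 -3.335 3.489
v 0.025 -3.486 3.177
v 0.232 -3.485 2.837
v 0.419 -3.332 2.521
v 0.559 -3.05 2.277
v 0.629 -2.682 2.143
v 0.62 -2.284 2.139
f 1 12 6
f 1 6 2
f 1 2 8
f 1 8 11
f 1 11 12
f 2 6 10
f 6 12 5
f 12 11 3
f 11 8 7
f 8 2 9
f 4 10 5
f 4 5 3
f 4 3 7
f 4 7 9
f 4 9 10
f 5 10 6
f 3 5 12
f 7 3 11
f 9 7 8
f 10 9 2
f 14 13 16
f 14 16 15
f 16 13 17
f 16 17 15
f 17 13 18
f 17 18 15
f 18 13 19
f 18 19 15
f 19 13 20
f 19 20 15
f 20 13 21
f 20 21 15
f 21 13 22
f 21 22 15
f 22 13 23
f 22 23 15
f 23 13 24
f 23 24 15
f 24 13 25
f 24 25 15
f 25 13 14
f 25 14 15
f 27 26 30
f 27 30 28
f 28 30 31
f 28 31 29
f 30 26 32
f 30 32 31
f 31 32 33
f 31 33 29
f 32 26 34
f 32 34 33
f 33 34 35
f 33 35 29
f 34 26 36
f 34 36 35
f 35 36 37
f 35 37 29
f 36 26 38
f 36 38 37
f 37 38 39
f 37 39 29
f 38 26 40
f 38 40 39
f 39 40 41
f 39 41 29
f 40 26 42
f 40 42 41
f 41 42 43
f 41 43 29
f 42 26 44
f 42 44 43
f 43 44 45
f 43 45 29
f 44 26 46
f 44 46 45
f 45 46 47
f 45 47 29
f 46 26 48
f 46 48 47
f 47 48 49
f 47 49 29
f 48 26 50
f 48 50 49
f 49 50 51
f 49 51 29
f 50 26 52
f 50 52 51
f 51 52 53
f 51 53 29
f 52 26 54
f 52 54 53
f 53 54 55
f 53 55 29
f 54 26 56
f 54 56 55
f 55 56 57
f 55 57 29
f 56 26 27
f 56 27 57
f 57 27 28
f 57 28 29
f 59 58 62
f 59 62 60
f 60 62 63
f 60 63 61
f 62 58 64
f 62 64 63
f 63 64 65
f 63 65 61
f 64 58 66
f 64 66 65
f 65 66 67
f 65 67 61
f 66 58 68
f 66 68 67
f 67 68 69
f 67 69 61
f 68 58 70
f 68 70 69
f 69 70 71
f 69 71 61
f 70 58 72
f 70 72 71
f 71 72 73
f 71 73 61
f 72 58 74
f 72 74 73
f 73 74 75
f 73 75 61
f 74 58 76
f 74 76 75
f 75 76 77
f 75 77 61
f 76 58 59
f 76 59 77
f 77 59 60
f 77 60 61
f 79 78 81
f 79 81 80
f 81 78 82
f 81 82 80
f 82 78 83
f 82 83 80
f 83 78 84
f 83 84 80
f 84 78 85
f 84 85 80
f 85 78 86
f 85 86 80
f 86 78 87
f 86 87 80
f 87 78 88
f 87 88 80
f 88 78 89
f 88 89 80
f 89 78 90
f 89 90 80
f 90 78 91
f 90 91 80
f 91 78 92
f 91 92 80
f 92 78 93
f 92 93 80
f 93 78 94
f 93 94 80
f 94 78 95
f 94 95 80
f 95 78 79
f 95 79 80



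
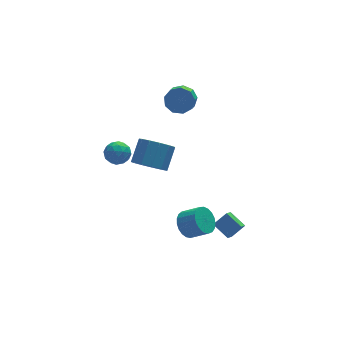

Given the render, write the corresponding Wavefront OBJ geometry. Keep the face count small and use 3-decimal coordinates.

v -2.173 -2.019 2.99
v -1.228 -2.344 2.579
v -0.443 -1.427 3.659
v -1.387 -1.101 4.07
v -1.387 -1.844 2.27
v -0.601 -0.927 3.35
v -1.795 -1.4 2.19
v -1.009 -0.483 3.269
v -2.323 -1.152 2.363
v -1.537 -0.235 3.443
v -2.803 -1.179 2.736
v -2.017 -0.262 3.815
v -3.083 -1.473 3.189
v -2.298 -0.556 4.269
v -3.075 -1.94 3.579
v -2.289 -1.023 4.659
v -2.78 -2.432 3.782
v -1.994 -1.514 4.862
v -2.292 -2.792 3.734
v -1.506 -1.875 4.814
v -1.767 -2.908 3.449
v -0.981 -1.99 4.529
v -1.37 -2.74 3.019
v -0.584 -1.823 4.099
v 2.723 -2.468 -4.947
v 2.229 -3.091 -4.292
v 2.177 -1.468 -4.408
v 1.683 -2.091 -3.753
v 3.577 -2.389 -4.227
v 3.083 -3.012 -3.572
v 3.031 -1.389 -3.688
v 2.537 -2.012 -3.033
v -0.061 -2.452 -2.823
v 0.438 -2.702 -3.567
v 1.3 -3.378 -2.761
v 0.801 -3.128 -2.017
v 0.605 -2.368 -3.466
v 1.468 -3.044 -2.66
v 0.657 -2.049 -3.254
v 1.52 -2.724 -2.448
v 0.585 -1.799 -2.968
v 1.448 -2.475 -2.162
v 0.401 -1.663 -2.656
v 1.264 -2.338 -1.85
v 0.137 -1.663 -2.373
v 1 -2.338 -1.568
v -0.161 -1.799 -2.169
v 0.702 -2.474 -1.363
v -0.442 -2.048 -2.077
v 0.421 -2.724 -1.271
v -0.657 -2.367 -2.114
v 0.205 -3.043 -1.308
v -0.769 -2.701 -2.274
v 0.093 -3.377 -1.468
v -0.759 -2.992 -2.528
v 0.104 -3.668 -1.723
v -0.628 -3.189 -2.834
v 0.235 -3.865 -2.028
v -0.399 -3.259 -3.138
v 0.463 -3.935 -2.332
v -0.112 -3.19 -3.387
v 0.751 -3.865 -2.581
v 0.184 -2.993 -3.539
v 1.047 -3.668 -2.733
v -1.974 4.531 -0.593
v -1.436 4.128 -1.166
v -3.064 3.732 -1.054
v -2.526 3.329 -1.627
v -2.433 3.189 -0.76
v -1.759 3.683 -0.475
v -2.741 4.177 -1.745
v -2.067 4.671 -1.46
v -1.91 3.909 -1.878
v -1.719 3.298 -1.269
v -2.781 4.562 -0.951
v -2.59 3.951 -0.342
v -1.609 4.4 -0.839
v -2.891 3.46 -1.381
v -2.836 3.378 -0.871
v -2.52 3.141 -1.208
v -1.799 4.138 -0.433
v -1.483 3.901 -0.77
v -2.069 3.349 -0.531
v -3.017 3.959 -1.45
v -2.701 3.722 -1.787
v -1.98 4.719 -1.012
v -1.664 4.482 -1.349
v -2.431 4.511 -1.689
v -1.572 4.035 -1.594
v -2.213 3.564 -1.865
v -2.339 4.063 -1.935
v -1.943 4.354 -1.767
v -1.46 3.675 -1.236
v -2.101 3.205 -1.508
v -2.046 3.123 -0.998
v -1.649 3.414 -0.83
v -1.738 3.547 -1.655
v -2.399 4.655 -0.712
v -3.04 4.185 -0.984
v -2.851 4.446 -1.39
v -2.454 4.737 -1.222
v -2.287 4.296 -0.355
v -2.928 3.825 -0.626
v -2.557 3.506 -0.453
v -2.161 3.797 -0.285
v -2.762 4.313 -0.565
v 1.608 3.303 3.54
v 2.449 2.928 3.676
v 2.032 2.182 4.195
v 1.192 2.557 4.06
v 2.312 3.332 4.147
v 1.896 2.586 4.667
v 1.847 3.723 4.335
v 1.43 2.977 4.854
v 1.27 3.917 4.151
v 0.853 3.171 4.67
v 0.851 3.824 3.681
v 0.434 3.078 4.2
v 0.787 3.487 3.145
v 0.37 2.741 3.665
v 1.107 3.064 2.794
v 0.69 2.318 3.314
v 1.662 2.752 2.793
v 1.245 2.007 3.312
v 2.192 2.699 3.141
v 1.775 1.953 3.66
f 2 1 5
f 2 5 3
f 3 5 6
f 3 6 4
f 5 1 7
f 5 7 6
f 6 7 8
f 6 8 4
f 7 1 9
f 7 9 8
f 8 9 10
f 8 10 4
f 9 1 11
f 9 11 10
f 10 11 12
f 10 12 4
f 11 1 13
f 11 13 12
f 12 13 14
f 12 14 4
f 13 1 15
f 13 15 14
f 14 15 16
f 14 16 4
f 15 1 17
f 15 17 16
f 16 17 18
f 16 18 4
f 17 1 19
f 17 19 18
f 18 19 20
f 18 20 4
f 19 1 21
f 19 21 20
f 20 21 22
f 20 22 4
f 21 1 23
f 21 23 22
f 22 23 24
f 22 24 4
f 23 1 2
f 23 2 24
f 24 2 3
f 24 3 4
f 26 28 25
f 29 26 25
f 25 28 27
f 27 29 25
f 26 32 28
f 30 26 29
f 30 32 26
f 28 32 27
f 31 29 27
f 27 32 31
f 31 30 29
f 32 30 31
f 34 33 37
f 34 37 35
f 35 37 38
f 35 38 36
f 37 33 39
f 37 39 38
f 38 39 40
f 38 40 36
f 39 33 41
f 39 41 40
f 40 41 42
f 40 42 36
f 41 33 43
f 41 43 42
f 42 43 44
f 42 44 36
f 43 33 45
f 43 45 44
f 44 45 46
f 44 46 36
f 45 33 47
f 45 47 46
f 46 47 48
f 46 48 36
f 47 33 49
f 47 49 48
f 48 49 50
f 48 50 36
f 49 33 51
f 49 51 50
f 50 51 52
f 50 52 36
f 51 33 53
f 51 53 52
f 52 53 54
f 52 54 36
f 53 33 55
f 53 55 54
f 54 55 56
f 54 56 36
f 55 33 57
f 55 57 56
f 56 57 58
f 56 58 36
f 57 33 59
f 57 59 58
f 58 59 60
f 58 60 36
f 59 33 61
f 59 61 60
f 60 61 62
f 60 62 36
f 61 33 63
f 61 63 62
f 62 63 64
f 62 64 36
f 63 33 34
f 63 34 64
f 64 34 35
f 64 35 36
f 65 102 81
f 102 76 105
f 81 105 70
f 102 105 81
f 65 81 77
f 81 70 82
f 77 82 66
f 81 82 77
f 65 77 86
f 77 66 87
f 86 87 72
f 77 87 86
f 65 86 98
f 86 72 101
f 98 101 75
f 86 101 98
f 65 98 102
f 98 75 106
f 102 106 76
f 98 106 102
f 66 82 93
f 82 70 96
f 93 96 74
f 82 96 93
f 70 105 83
f 105 76 104
f 83 104 69
f 105 104 83
f 76 106 103
f 106 75 99
f 103 99 67
f 106 99 103
f 75 101 100
f 101 72 88
f 100 88 71
f 101 88 100
f 72 87 92
f 87 66 89
f 92 89 73
f 87 89 92
f 68 94 80
f 94 74 95
f 80 95 69
f 94 95 80
f 68 80 78
f 80 69 79
f 78 79 67
f 80 79 78
f 68 78 85
f 78 67 84
f 85 84 71
f 78 84 85
f 68 85 90
f 85 71 91
f 90 91 73
f 85 91 90
f 68 90 94
f 90 73 97
f 94 97 74
f 90 97 94
f 69 95 83
f 95 74 96
f 83 96 70
f 95 96 83
f 67 79 103
f 79 69 104
f 103 104 76
f 79 104 103
f 71 84 100
f 84 67 99
f 100 99 75
f 84 99 100
f 73 91 92
f 91 71 88
f 92 88 72
f 91 88 92
f 74 97 93
f 97 73 89
f 93 89 66
f 97 89 93
f 108 107 111
f 108 111 109
f 109 111 112
f 109 112 110
f 111 107 113
f 111 113 112
f 112 113 114
f 112 114 110
f 113 107 115
f 113 115 114
f 114 115 116
f 114 116 110
f 115 107 117
f 115 117 116
f 116 117 118
f 116 118 110
f 117 107 119
f 117 119 118
f 118 119 120
f 118 120 110
f 119 107 121
f 119 121 120
f 120 121 122
f 120 122 110
f 121 107 123
f 121 123 122
f 122 123 124
f 122 124 110
f 123 107 125
f 123 125 124
f 124 125 126
f 124 126 110
f 125 107 108
f 125 108 126
f 126 108 109
f 126 109 110



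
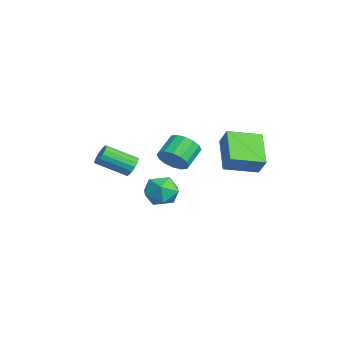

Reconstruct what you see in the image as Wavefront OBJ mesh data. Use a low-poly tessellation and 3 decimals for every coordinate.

v -1.491 -1.988 -0.142
v -0.993 -2.283 -0.392
v -1.452 -3.806 0.492
v -1.949 -3.512 0.742
v -0.886 -2.166 -0.135
v -1.345 -3.69 0.749
v -0.918 -2.009 0.12
v -1.377 -3.532 1.004
v -1.081 -1.846 0.315
v -1.539 -3.37 1.199
v -1.338 -1.717 0.405
v -1.796 -3.24 1.29
v -1.629 -1.649 0.37
v -2.088 -3.172 1.255
v -1.889 -1.659 0.218
v -2.348 -3.183 1.102
v -2.058 -1.745 -0.017
v -2.517 -3.268 0.867
v -2.097 -1.886 -0.28
v -2.555 -3.409 0.604
v -1.997 -2.051 -0.512
v -2.455 -3.574 0.372
v -1.781 -2.201 -0.659
v -2.239 -3.725 0.225
v -1.498 -2.303 -0.688
v -1.957 -3.826 0.196
v -1.214 -2.333 -0.591
v -1.673 -3.856 0.293
v -1.65 2.579 0.991
v -1.021 2.766 1.972
v -1.527 4.406 0.564
v -0.899 4.593 1.544
v 0.139 2.207 -0.084
v 0.767 2.394 0.896
v 0.261 4.034 -0.512
v 0.89 4.221 0.469
v -2.988 -0.197 -2.05
v -2.142 0.111 -1.506
v -1.978 -0.811 -3.274
v -1.132 -0.503 -2.73
v -1.727 -1.293 -2.374
v -2.351 -0.914 -1.617
v -1.769 0.214 -3.163
v -2.393 0.593 -2.406
v -1.388 0.365 -2.194
v -1.363 -0.566 -1.707
v -2.757 -0.134 -3.073
v -2.732 -1.065 -2.586
v -3.063 0.544 -0.796
v -2.318 1.073 -0.623
v -3.112 1.965 0.068
v -3.857 1.436 -0.104
v -2.494 1.239 -1.039
v -3.289 2.131 -0.348
v -2.823 1.218 -1.39
v -3.618 2.11 -0.699
v -3.216 1.017 -1.582
v -4.011 1.908 -0.891
v -3.568 0.689 -1.563
v -4.362 1.58 -0.872
v -3.784 0.322 -1.338
v -4.579 1.214 -0.647
v -3.808 0.015 -0.968
v -4.602 0.907 -0.277
v -3.631 -0.151 -0.552
v -4.426 0.741 0.139
v -3.302 -0.13 -0.201
v -4.097 0.762 0.49
v -2.909 0.072 -0.009
v -3.704 0.963 0.682
v -2.558 0.4 -0.028
v -3.352 1.291 0.663
v -2.341 0.766 -0.253
v -3.136 1.658 0.438
f 2 1 5
f 2 5 3
f 3 5 6
f 3 6 4
f 5 1 7
f 5 7 6
f 6 7 8
f 6 8 4
f 7 1 9
f 7 9 8
f 8 9 10
f 8 10 4
f 9 1 11
f 9 11 10
f 10 11 12
f 10 12 4
f 11 1 13
f 11 13 12
f 12 13 14
f 12 14 4
f 13 1 15
f 13 15 14
f 14 15 16
f 14 16 4
f 15 1 17
f 15 17 16
f 16 17 18
f 16 18 4
f 17 1 19
f 17 19 18
f 18 19 20
f 18 20 4
f 19 1 21
f 19 21 20
f 20 21 22
f 20 22 4
f 21 1 23
f 21 23 22
f 22 23 24
f 22 24 4
f 23 1 25
f 23 25 24
f 24 25 26
f 24 26 4
f 25 1 27
f 25 27 26
f 26 27 28
f 26 28 4
f 27 1 2
f 27 2 28
f 28 2 3
f 28 3 4
f 30 32 29
f 33 30 29
f 29 32 31
f 31 33 29
f 30 36 32
f 34 30 33
f 34 36 30
f 32 36 31
f 35 33 31
f 31 36 35
f 35 34 33
f 36 34 35
f 37 48 42
f 37 42 38
f 37 38 44
f 37 44 47
f 37 47 48
f 38 42 46
f 42 48 41
f 48 47 39
f 47 44 43
f 44 38 45
f 40 46 41
f 40 41 39
f 40 39 43
f 40 43 45
f 40 45 46
f 41 46 42
f 39 41 48
f 43 39 47
f 45 43 44
f 46 45 38
f 50 49 53
f 50 53 51
f 51 53 54
f 51 54 52
f 53 49 55
f 53 55 54
f 54 55 56
f 54 56 52
f 55 49 57
f 55 57 56
f 56 57 58
f 56 58 52
f 57 49 59
f 57 59 58
f 58 59 60
f 58 60 52
f 59 49 61
f 59 61 60
f 60 61 62
f 60 62 52
f 61 49 63
f 61 63 62
f 62 63 64
f 62 64 52
f 63 49 65
f 63 65 64
f 64 65 66
f 64 66 52
f 65 49 67
f 65 67 66
f 66 67 68
f 66 68 52
f 67 49 69
f 67 69 68
f 68 69 70
f 68 70 52
f 69 49 71
f 69 71 70
f 70 71 72
f 70 72 52
f 71 49 73
f 71 73 72
f 72 73 74
f 72 74 52
f 73 49 50
f 73 50 74
f 74 50 51
f 74 51 52



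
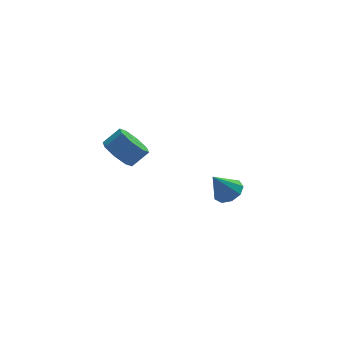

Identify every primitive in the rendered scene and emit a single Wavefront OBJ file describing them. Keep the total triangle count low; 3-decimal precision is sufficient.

v -3.979 -2.279 2.241
v -3.454 -2.781 1.727
v -2.676 -2.683 2.425
v -3.201 -2.181 2.939
v -3.406 -2.118 1.579
v -2.628 -2.019 2.277
v -3.694 -1.549 1.82
v -2.916 -1.45 2.518
v -4.149 -1.408 2.307
v -3.37 -1.309 3.005
v -4.504 -1.777 2.755
v -3.726 -1.679 3.453
v -4.552 -2.441 2.903
v -3.774 -2.342 3.601
v -4.264 -3.01 2.662
v -3.486 -2.911 3.36
v -3.81 -3.151 2.175
v -3.031 -3.052 2.873
v 1.892 0.86 -3.428
v 2.283 0.194 -3.263
v 1.088 0.7 -2.172
v 2.539 0.617 -3.045
v 2.492 1.154 -3.007
v 2.164 1.553 -3.166
v 1.709 1.628 -3.447
v 1.339 1.343 -3.72
v 1.228 0.832 -3.856
v 1.427 0.334 -3.792
v 1.844 0.082 -3.558
f 2 1 5
f 2 5 3
f 3 5 6
f 3 6 4
f 5 1 7
f 5 7 6
f 6 7 8
f 6 8 4
f 7 1 9
f 7 9 8
f 8 9 10
f 8 10 4
f 9 1 11
f 9 11 10
f 10 11 12
f 10 12 4
f 11 1 13
f 11 13 12
f 12 13 14
f 12 14 4
f 13 1 15
f 13 15 14
f 14 15 16
f 14 16 4
f 15 1 17
f 15 17 16
f 16 17 18
f 16 18 4
f 17 1 2
f 17 2 18
f 18 2 3
f 18 3 4
f 20 19 22
f 20 22 21
f 22 19 23
f 22 23 21
f 23 19 24
f 23 24 21
f 24 19 25
f 24 25 21
f 25 19 26
f 25 26 21
f 26 19 27
f 26 27 21
f 27 19 28
f 27 28 21
f 28 19 29
f 28 29 21
f 29 19 20
f 29 20 21



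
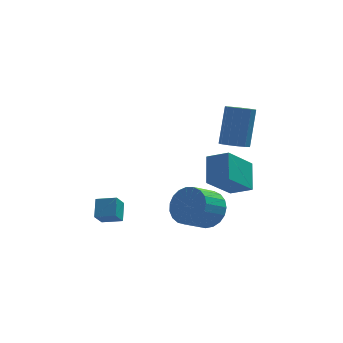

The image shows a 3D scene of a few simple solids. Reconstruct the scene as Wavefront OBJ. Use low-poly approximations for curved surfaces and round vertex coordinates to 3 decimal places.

v 0.628 1.487 -2.877
v 0.946 1.977 -1.969
v -0.05 1.222 -1.214
v -0.368 0.733 -2.123
v 0.624 2.254 -2.116
v -0.372 1.499 -1.361
v 0.303 2.398 -2.395
v -0.693 1.643 -1.641
v 0.039 2.385 -2.758
v -0.957 1.63 -2.003
v -0.124 2.216 -3.141
v -1.12 1.461 -2.386
v -0.157 1.922 -3.479
v -1.153 1.167 -2.724
v -0.054 1.552 -3.712
v -1.05 0.798 -2.958
v 0.167 1.172 -3.802
v -0.829 0.417 -3.047
v 0.468 0.846 -3.731
v -0.529 0.091 -2.976
v 0.796 0.63 -3.513
v -0.2 -0.124 -2.758
v 1.095 0.563 -3.185
v 0.099 -0.191 -2.43
v 1.314 0.656 -2.804
v 0.318 -0.099 -2.049
v 1.414 0.893 -2.435
v 0.418 0.138 -1.68
v 1.378 1.232 -2.143
v 0.382 0.477 -1.388
v 1.212 1.616 -1.978
v 0.216 0.861 -1.223
v 1.783 1.273 1.425
v 2.48 1.35 1.261
v 2.834 2.224 3.171
v 2.137 2.147 3.335
v 2.296 1.691 1.139
v 2.649 2.564 3.049
v 1.949 1.898 1.108
v 2.302 2.772 3.019
v 1.549 1.908 1.178
v 1.903 2.781 3.088
v 1.224 1.716 1.326
v 1.577 2.589 3.236
v 1.076 1.383 1.505
v 1.43 2.257 3.416
v 1.153 1.016 1.659
v 1.507 1.889 3.57
v 1.43 0.73 1.739
v 1.783 1.604 3.649
v 1.819 0.617 1.718
v 2.173 1.49 3.629
v 2.197 0.712 1.605
v 2.55 1.586 3.515
v 2.443 0.985 1.434
v 2.797 1.859 3.345
v -4.288 -0.916 -2.049
v -4.621 -1.464 -1.362
v -4.2 -0.127 -1.376
v -4.534 -0.676 -0.689
v -3.366 -1.204 -1.831
v -3.7 -1.753 -1.144
v -3.279 -0.416 -1.158
v -3.612 -0.964 -0.471
v 1.637 2.177 -1.302
v 1.745 3.435 -0.256
v 0.651 2.685 -1.811
v 0.759 3.943 -0.765
v 2.861 3.197 -2.655
v 2.969 4.455 -1.609
v 1.875 3.705 -3.164
v 1.983 4.963 -2.118
f 2 1 5
f 2 5 3
f 3 5 6
f 3 6 4
f 5 1 7
f 5 7 6
f 6 7 8
f 6 8 4
f 7 1 9
f 7 9 8
f 8 9 10
f 8 10 4
f 9 1 11
f 9 11 10
f 10 11 12
f 10 12 4
f 11 1 13
f 11 13 12
f 12 13 14
f 12 14 4
f 13 1 15
f 13 15 14
f 14 15 16
f 14 16 4
f 15 1 17
f 15 17 16
f 16 17 18
f 16 18 4
f 17 1 19
f 17 19 18
f 18 19 20
f 18 20 4
f 19 1 21
f 19 21 20
f 20 21 22
f 20 22 4
f 21 1 23
f 21 23 22
f 22 23 24
f 22 24 4
f 23 1 25
f 23 25 24
f 24 25 26
f 24 26 4
f 25 1 27
f 25 27 26
f 26 27 28
f 26 28 4
f 27 1 29
f 27 29 28
f 28 29 30
f 28 30 4
f 29 1 31
f 29 31 30
f 30 31 32
f 30 32 4
f 31 1 2
f 31 2 32
f 32 2 3
f 32 3 4
f 34 33 37
f 34 37 35
f 35 37 38
f 35 38 36
f 37 33 39
f 37 39 38
f 38 39 40
f 38 40 36
f 39 33 41
f 39 41 40
f 40 41 42
f 40 42 36
f 41 33 43
f 41 43 42
f 42 43 44
f 42 44 36
f 43 33 45
f 43 45 44
f 44 45 46
f 44 46 36
f 45 33 47
f 45 47 46
f 46 47 48
f 46 48 36
f 47 33 49
f 47 49 48
f 48 49 50
f 48 50 36
f 49 33 51
f 49 51 50
f 50 51 52
f 50 52 36
f 51 33 53
f 51 53 52
f 52 53 54
f 52 54 36
f 53 33 55
f 53 55 54
f 54 55 56
f 54 56 36
f 55 33 34
f 55 34 56
f 56 34 35
f 56 35 36
f 58 60 57
f 61 58 57
f 57 60 59
f 59 61 57
f 58 64 60
f 62 58 61
f 62 64 58
f 60 64 59
f 63 61 59
f 59 64 63
f 63 62 61
f 64 62 63
f 66 68 65
f 69 66 65
f 65 68 67
f 67 69 65
f 66 72 68
f 70 66 69
f 70 72 66
f 68 72 67
f 71 69 67
f 67 72 71
f 71 70 69
f 72 70 71



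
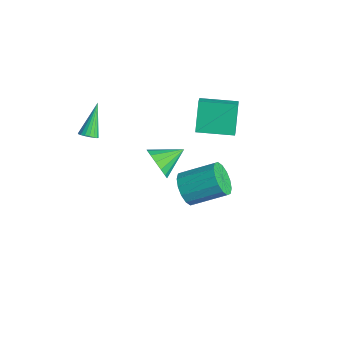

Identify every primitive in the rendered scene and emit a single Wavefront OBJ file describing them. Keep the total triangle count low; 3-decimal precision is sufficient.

v 2.423 0.081 1.366
v 3.091 -0.502 1.783
v 3.905 1.097 2.712
v 3.237 1.679 2.294
v 3.301 -0.354 1.345
v 4.115 1.244 2.274
v 3.275 -0.09 0.913
v 4.089 1.508 1.841
v 3.021 0.22 0.602
v 3.835 1.818 1.53
v 2.607 0.492 0.496
v 3.421 2.091 1.424
v 2.143 0.655 0.622
v 2.957 2.253 1.551
v 1.755 0.663 0.948
v 2.569 2.262 1.877
v 1.545 0.516 1.386
v 2.359 2.114 2.315
v 1.571 0.252 1.819
v 2.385 1.85 2.747
v 1.825 -0.058 2.13
v 2.639 1.54 3.058
v 2.239 -0.331 2.236
v 3.053 1.268 3.164
v 2.703 -0.493 2.109
v 3.517 1.105 3.038
v -0.927 2.323 2.141
v -0.173 1.885 2.779
v -1.83 2.941 3.633
v -1.075 2.504 4.27
v 0.115 4.016 2.07
v 0.87 3.579 2.707
v -0.787 4.635 3.561
v -0.033 4.197 4.199
v -3.41 -2.589 1.448
v -2.936 -2.482 1.683
v -4.37 -1.591 2.932
v -2.966 -2.294 1.536
v -3.085 -2.164 1.372
v -3.268 -2.118 1.223
v -3.479 -2.166 1.119
v -3.677 -2.297 1.079
v -3.821 -2.487 1.113
v -3.884 -2.696 1.213
v -3.853 -2.884 1.359
v -3.735 -3.014 1.523
v -3.552 -3.059 1.672
v -3.341 -3.011 1.777
v -3.143 -2.88 1.816
v -2.999 -2.691 1.782
v -3.181 1.147 -2.642
v -2.659 0.834 -1.812
v -3.159 2.733 -2.058
v -2.285 0.96 -2.17
v -2.151 1.137 -2.655
v -2.294 1.317 -3.136
v -2.674 1.451 -3.485
v -3.19 1.504 -3.609
v -3.703 1.461 -3.473
v -4.077 1.334 -3.115
v -4.211 1.157 -2.63
v -4.069 0.978 -2.148
v -3.689 0.844 -1.799
v -3.173 0.791 -1.676
f 2 1 5
f 2 5 3
f 3 5 6
f 3 6 4
f 5 1 7
f 5 7 6
f 6 7 8
f 6 8 4
f 7 1 9
f 7 9 8
f 8 9 10
f 8 10 4
f 9 1 11
f 9 11 10
f 10 11 12
f 10 12 4
f 11 1 13
f 11 13 12
f 12 13 14
f 12 14 4
f 13 1 15
f 13 15 14
f 14 15 16
f 14 16 4
f 15 1 17
f 15 17 16
f 16 17 18
f 16 18 4
f 17 1 19
f 17 19 18
f 18 19 20
f 18 20 4
f 19 1 21
f 19 21 20
f 20 21 22
f 20 22 4
f 21 1 23
f 21 23 22
f 22 23 24
f 22 24 4
f 23 1 25
f 23 25 24
f 24 25 26
f 24 26 4
f 25 1 2
f 25 2 26
f 26 2 3
f 26 3 4
f 28 30 27
f 31 28 27
f 27 30 29
f 29 31 27
f 28 34 30
f 32 28 31
f 32 34 28
f 30 34 29
f 33 31 29
f 29 34 33
f 33 32 31
f 34 32 33
f 36 35 38
f 36 38 37
f 38 35 39
f 38 39 37
f 39 35 40
f 39 40 37
f 40 35 41
f 40 41 37
f 41 35 42
f 41 42 37
f 42 35 43
f 42 43 37
f 43 35 44
f 43 44 37
f 44 35 45
f 44 45 37
f 45 35 46
f 45 46 37
f 46 35 47
f 46 47 37
f 47 35 48
f 47 48 37
f 48 35 49
f 48 49 37
f 49 35 50
f 49 50 37
f 50 35 36
f 50 36 37
f 52 51 54
f 52 54 53
f 54 51 55
f 54 55 53
f 55 51 56
f 55 56 53
f 56 51 57
f 56 57 53
f 57 51 58
f 57 58 53
f 58 51 59
f 58 59 53
f 59 51 60
f 59 60 53
f 60 51 61
f 60 61 53
f 61 51 62
f 61 62 53
f 62 51 63
f 62 63 53
f 63 51 64
f 63 64 53
f 64 51 52
f 64 52 53



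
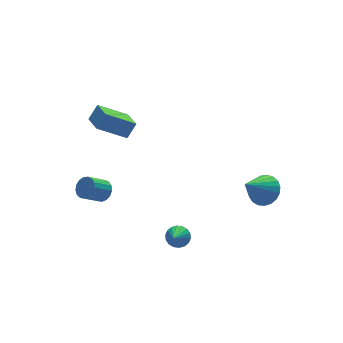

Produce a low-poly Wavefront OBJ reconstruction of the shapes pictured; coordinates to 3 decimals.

v -1.891 -3.483 -3.012
v -1.497 -3.255 -2.494
v -2.549 -4.177 -2.208
v -1.725 -3.049 -2.503
v -1.986 -2.929 -2.613
v -2.227 -2.919 -2.802
v -2.402 -3.021 -3.033
v -2.476 -3.214 -3.26
v -2.434 -3.461 -3.438
v -2.284 -3.712 -3.531
v -2.056 -3.918 -3.522
v -1.796 -4.038 -3.412
v -1.554 -4.048 -3.223
v -1.379 -3.946 -2.992
v -1.305 -3.752 -2.765
v -1.348 -3.506 -2.587
v -2.54 0.91 2.185
v -4.074 1.459 3.239
v -2.308 2.327 1.786
v -3.842 2.876 2.839
v -1.918 1.044 3.021
v -3.452 1.593 4.074
v -1.686 2.461 2.621
v -3.22 3.01 3.675
v -2.863 3.459 -4.415
v -2.435 3.161 -3.904
v -3.529 3.084 -3.033
v -3.957 3.381 -3.545
v -2.411 3.505 -3.844
v -3.505 3.428 -2.973
v -2.491 3.837 -3.914
v -3.585 3.76 -3.044
v -2.656 4.083 -4.1
v -3.75 4.006 -3.229
v -2.868 4.186 -4.358
v -3.962 4.109 -3.487
v -3.08 4.122 -4.628
v -4.173 4.045 -3.758
v -3.241 3.906 -4.851
v -4.335 3.829 -3.98
v -3.316 3.588 -4.973
v -4.41 3.511 -4.102
v -3.287 3.24 -4.968
v -4.381 3.163 -4.097
v -3.161 2.942 -4.836
v -4.255 2.865 -3.965
v -2.967 2.762 -4.608
v -4.061 2.685 -3.737
v -2.749 2.742 -4.335
v -3.843 2.665 -3.465
v -2.557 2.886 -4.081
v -3.651 2.809 -3.211
v 3.302 -3.635 -1.28
v 4.011 -3.861 -0.612
v 1.898 -3.905 0.12
v 3.977 -3.45 -0.566
v 3.827 -3.07 -0.644
v 3.586 -2.788 -0.831
v 3.295 -2.652 -1.096
v 3.006 -2.686 -1.393
v 2.768 -2.885 -1.67
v 2.622 -3.213 -1.88
v 2.594 -3.614 -1.986
v 2.688 -4.019 -1.969
v 2.888 -4.357 -1.834
v 3.16 -4.571 -1.603
v 3.456 -4.622 -1.315
v 3.725 -4.503 -1.022
v 3.922 -4.234 -0.773
f 2 1 4
f 2 4 3
f 4 1 5
f 4 5 3
f 5 1 6
f 5 6 3
f 6 1 7
f 6 7 3
f 7 1 8
f 7 8 3
f 8 1 9
f 8 9 3
f 9 1 10
f 9 10 3
f 10 1 11
f 10 11 3
f 11 1 12
f 11 12 3
f 12 1 13
f 12 13 3
f 13 1 14
f 13 14 3
f 14 1 15
f 14 15 3
f 15 1 16
f 15 16 3
f 16 1 2
f 16 2 3
f 18 20 17
f 21 18 17
f 17 20 19
f 19 21 17
f 18 24 20
f 22 18 21
f 22 24 18
f 20 24 19
f 23 21 19
f 19 24 23
f 23 22 21
f 24 22 23
f 26 25 29
f 26 29 27
f 27 29 30
f 27 30 28
f 29 25 31
f 29 31 30
f 30 31 32
f 30 32 28
f 31 25 33
f 31 33 32
f 32 33 34
f 32 34 28
f 33 25 35
f 33 35 34
f 34 35 36
f 34 36 28
f 35 25 37
f 35 37 36
f 36 37 38
f 36 38 28
f 37 25 39
f 37 39 38
f 38 39 40
f 38 40 28
f 39 25 41
f 39 41 40
f 40 41 42
f 40 42 28
f 41 25 43
f 41 43 42
f 42 43 44
f 42 44 28
f 43 25 45
f 43 45 44
f 44 45 46
f 44 46 28
f 45 25 47
f 45 47 46
f 46 47 48
f 46 48 28
f 47 25 49
f 47 49 48
f 48 49 50
f 48 50 28
f 49 25 51
f 49 51 50
f 50 51 52
f 50 52 28
f 51 25 26
f 51 26 52
f 52 26 27
f 52 27 28
f 54 53 56
f 54 56 55
f 56 53 57
f 56 57 55
f 57 53 58
f 57 58 55
f 58 53 59
f 58 59 55
f 59 53 60
f 59 60 55
f 60 53 61
f 60 61 55
f 61 53 62
f 61 62 55
f 62 53 63
f 62 63 55
f 63 53 64
f 63 64 55
f 64 53 65
f 64 65 55
f 65 53 66
f 65 66 55
f 66 53 67
f 66 67 55
f 67 53 68
f 67 68 55
f 68 53 69
f 68 69 55
f 69 53 54
f 69 54 55



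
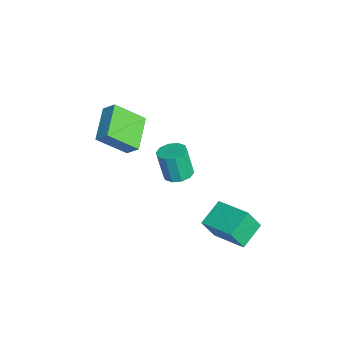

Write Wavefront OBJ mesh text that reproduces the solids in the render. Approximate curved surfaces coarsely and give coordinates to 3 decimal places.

v 1.602 -1.937 2.678
v 2.209 -2.324 2.703
v 1.965 -2.609 4.187
v 1.358 -2.223 4.162
v 2.31 -1.902 2.801
v 2.067 -2.187 4.285
v 2.141 -1.493 2.852
v 1.898 -1.779 4.335
v 1.766 -1.255 2.837
v 1.523 -1.54 4.32
v 1.328 -1.277 2.761
v 1.085 -1.562 4.244
v 0.995 -1.551 2.653
v 0.751 -1.836 4.137
v 0.893 -1.973 2.555
v 0.65 -2.258 4.039
v 1.062 -2.381 2.505
v 0.819 -2.667 3.988
v 1.437 -2.62 2.52
v 1.194 -2.905 4.003
v 1.875 -2.598 2.596
v 1.632 -2.883 4.079
v 0.823 0.699 -1.55
v 0.979 0.048 -0.321
v 2.283 1.798 -1.153
v 2.439 1.147 0.076
v 1.721 -0.267 -2.176
v 1.877 -0.918 -0.947
v 3.181 0.832 -1.779
v 3.337 0.181 -0.55
v -2.71 -3.732 0.423
v -2.717 -5.214 1.69
v -4.47 -3.139 1.107
v -4.477 -4.621 2.374
v -2.303 -3.219 1.026
v -2.31 -4.701 2.293
v -4.063 -2.626 1.71
v -4.07 -4.108 2.977
f 2 1 5
f 2 5 3
f 3 5 6
f 3 6 4
f 5 1 7
f 5 7 6
f 6 7 8
f 6 8 4
f 7 1 9
f 7 9 8
f 8 9 10
f 8 10 4
f 9 1 11
f 9 11 10
f 10 11 12
f 10 12 4
f 11 1 13
f 11 13 12
f 12 13 14
f 12 14 4
f 13 1 15
f 13 15 14
f 14 15 16
f 14 16 4
f 15 1 17
f 15 17 16
f 16 17 18
f 16 18 4
f 17 1 19
f 17 19 18
f 18 19 20
f 18 20 4
f 19 1 21
f 19 21 20
f 20 21 22
f 20 22 4
f 21 1 2
f 21 2 22
f 22 2 3
f 22 3 4
f 24 26 23
f 27 24 23
f 23 26 25
f 25 27 23
f 24 30 26
f 28 24 27
f 28 30 24
f 26 30 25
f 29 27 25
f 25 30 29
f 29 28 27
f 30 28 29
f 32 34 31
f 35 32 31
f 31 34 33
f 33 35 31
f 32 38 34
f 36 32 35
f 36 38 32
f 34 38 33
f 37 35 33
f 33 38 37
f 37 36 35
f 38 36 37



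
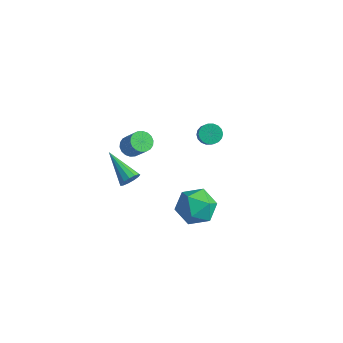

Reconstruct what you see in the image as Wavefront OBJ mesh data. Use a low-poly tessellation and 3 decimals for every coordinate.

v -1.089 -1.117 -0.8
v -0.76 -1.545 -1.105
v 0.098 -1.671 -0.005
v -0.231 -1.243 0.3
v -0.634 -1.309 -1.176
v 0.223 -1.435 -0.076
v -0.599 -1.035 -1.172
v 0.258 -1.161 -0.072
v -0.661 -0.778 -1.094
v 0.196 -0.904 0.005
v -0.808 -0.588 -0.958
v 0.05 -0.713 0.141
v -1.01 -0.502 -0.791
v -0.152 -0.628 0.309
v -1.227 -0.539 -0.626
v -0.37 -0.664 0.474
v -1.418 -0.689 -0.495
v -0.56 -0.815 0.605
v -1.543 -0.925 -0.424
v -0.686 -1.051 0.676
v -1.578 -1.199 -0.428
v -0.721 -1.325 0.672
v -1.516 -1.456 -0.505
v -0.659 -1.582 0.594
v -1.37 -1.647 -0.641
v -0.512 -1.772 0.458
v -1.168 -1.732 -0.809
v -0.31 -1.858 0.291
v -0.95 -1.696 -0.974
v -0.093 -1.821 0.126
v 1.355 -3.854 0.31
v 1.607 -3.502 0.681
v -0.335 -3.506 1.13
v 1.522 -3.322 0.429
v 1.383 -3.31 0.139
v 1.236 -3.472 -0.096
v 1.126 -3.754 -0.203
v 1.089 -4.068 -0.146
v 1.136 -4.314 0.055
v 1.253 -4.414 0.337
v 1.402 -4.335 0.611
v 1.536 -4.104 0.789
v 1.612 -3.793 0.815
v 0.161 3.42 -2.511
v 0.68 3.421 -2.85
v 1.559 2.542 -1.507
v 1.039 2.54 -1.169
v 0.699 3.657 -2.708
v 1.577 2.778 -1.365
v 0.611 3.846 -2.527
v 1.489 2.966 -1.184
v 0.434 3.95 -2.343
v 1.312 3.071 -1
v 0.203 3.949 -2.192
v 1.081 3.07 -0.849
v -0.037 3.844 -2.105
v 0.842 2.964 -0.762
v -0.237 3.654 -2.098
v 0.642 2.775 -0.755
v -0.359 3.418 -2.173
v 0.52 2.539 -0.83
v -0.377 3.182 -2.315
v 0.501 2.303 -0.972
v -0.289 2.994 -2.496
v 0.589 2.114 -1.153
v -0.112 2.889 -2.68
v 0.766 2.01 -1.337
v 0.119 2.89 -2.831
v 0.997 2.011 -1.488
v 0.358 2.996 -2.918
v 1.237 2.116 -1.575
v 0.558 3.185 -2.925
v 1.437 2.306 -1.582
v 1.762 -0.521 -3.199
v 2.643 0.101 -2.78
v 2.937 -1.401 -4.36
v 3.818 -0.779 -3.941
v 3.305 -1.577 -3.278
v 2.579 -1.033 -2.56
v 3.001 -0.267 -4.58
v 2.275 0.277 -3.862
v 3.408 0.258 -3.633
v 3.596 -0.551 -2.828
v 1.984 -0.749 -4.312
v 2.172 -1.558 -3.507
f 2 1 5
f 2 5 3
f 3 5 6
f 3 6 4
f 5 1 7
f 5 7 6
f 6 7 8
f 6 8 4
f 7 1 9
f 7 9 8
f 8 9 10
f 8 10 4
f 9 1 11
f 9 11 10
f 10 11 12
f 10 12 4
f 11 1 13
f 11 13 12
f 12 13 14
f 12 14 4
f 13 1 15
f 13 15 14
f 14 15 16
f 14 16 4
f 15 1 17
f 15 17 16
f 16 17 18
f 16 18 4
f 17 1 19
f 17 19 18
f 18 19 20
f 18 20 4
f 19 1 21
f 19 21 20
f 20 21 22
f 20 22 4
f 21 1 23
f 21 23 22
f 22 23 24
f 22 24 4
f 23 1 25
f 23 25 24
f 24 25 26
f 24 26 4
f 25 1 27
f 25 27 26
f 26 27 28
f 26 28 4
f 27 1 29
f 27 29 28
f 28 29 30
f 28 30 4
f 29 1 2
f 29 2 30
f 30 2 3
f 30 3 4
f 32 31 34
f 32 34 33
f 34 31 35
f 34 35 33
f 35 31 36
f 35 36 33
f 36 31 37
f 36 37 33
f 37 31 38
f 37 38 33
f 38 31 39
f 38 39 33
f 39 31 40
f 39 40 33
f 40 31 41
f 40 41 33
f 41 31 42
f 41 42 33
f 42 31 43
f 42 43 33
f 43 31 32
f 43 32 33
f 45 44 48
f 45 48 46
f 46 48 49
f 46 49 47
f 48 44 50
f 48 50 49
f 49 50 51
f 49 51 47
f 50 44 52
f 50 52 51
f 51 52 53
f 51 53 47
f 52 44 54
f 52 54 53
f 53 54 55
f 53 55 47
f 54 44 56
f 54 56 55
f 55 56 57
f 55 57 47
f 56 44 58
f 56 58 57
f 57 58 59
f 57 59 47
f 58 44 60
f 58 60 59
f 59 60 61
f 59 61 47
f 60 44 62
f 60 62 61
f 61 62 63
f 61 63 47
f 62 44 64
f 62 64 63
f 63 64 65
f 63 65 47
f 64 44 66
f 64 66 65
f 65 66 67
f 65 67 47
f 66 44 68
f 66 68 67
f 67 68 69
f 67 69 47
f 68 44 70
f 68 70 69
f 69 70 71
f 69 71 47
f 70 44 72
f 70 72 71
f 71 72 73
f 71 73 47
f 72 44 45
f 72 45 73
f 73 45 46
f 73 46 47
f 74 85 79
f 74 79 75
f 74 75 81
f 74 81 84
f 74 84 85
f 75 79 83
f 79 85 78
f 85 84 76
f 84 81 80
f 81 75 82
f 77 83 78
f 77 78 76
f 77 76 80
f 77 80 82
f 77 82 83
f 78 83 79
f 76 78 85
f 80 76 84
f 82 80 81
f 83 82 75

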